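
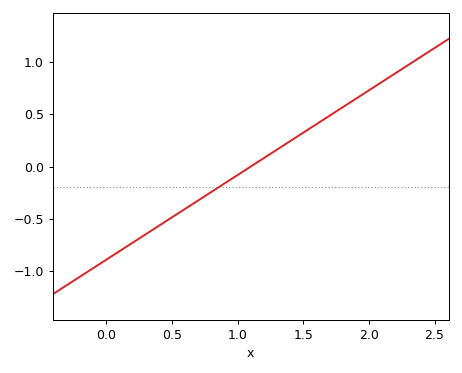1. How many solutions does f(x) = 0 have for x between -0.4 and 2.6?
1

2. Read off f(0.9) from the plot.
-0.162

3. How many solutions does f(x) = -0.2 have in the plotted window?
1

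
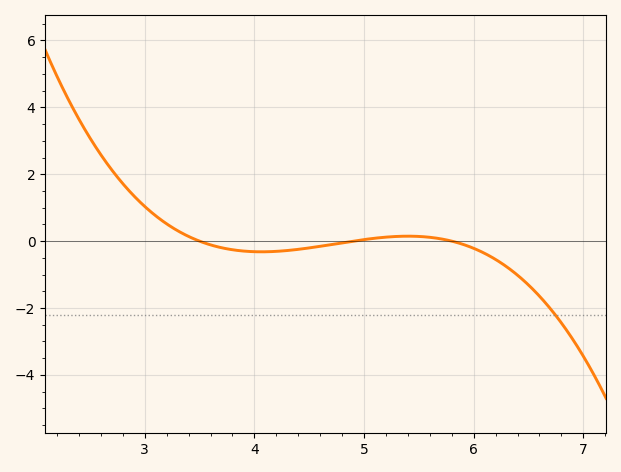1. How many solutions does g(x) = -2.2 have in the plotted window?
1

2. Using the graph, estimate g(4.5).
-0.2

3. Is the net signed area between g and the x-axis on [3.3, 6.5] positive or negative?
negative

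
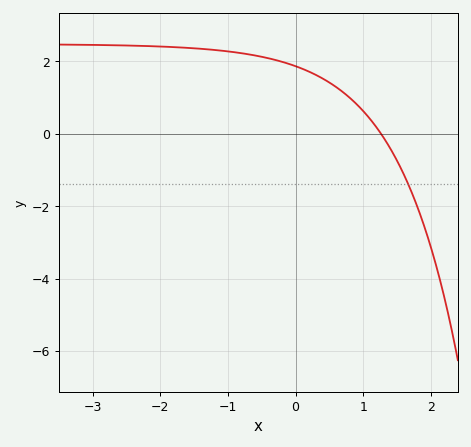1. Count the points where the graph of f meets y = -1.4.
1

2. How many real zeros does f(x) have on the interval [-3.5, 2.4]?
1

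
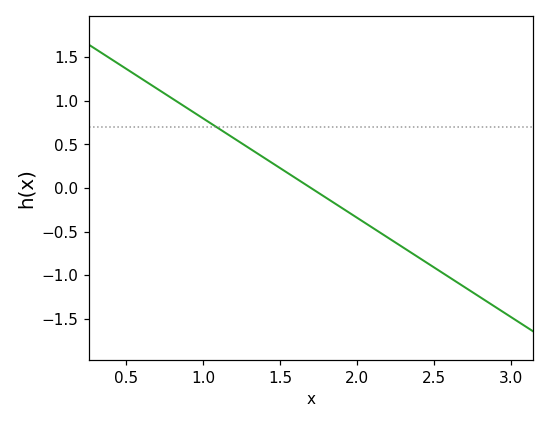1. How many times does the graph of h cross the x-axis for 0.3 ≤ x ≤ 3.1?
1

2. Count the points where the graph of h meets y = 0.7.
1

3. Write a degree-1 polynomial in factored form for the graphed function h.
y = -1.14(x - 1.7)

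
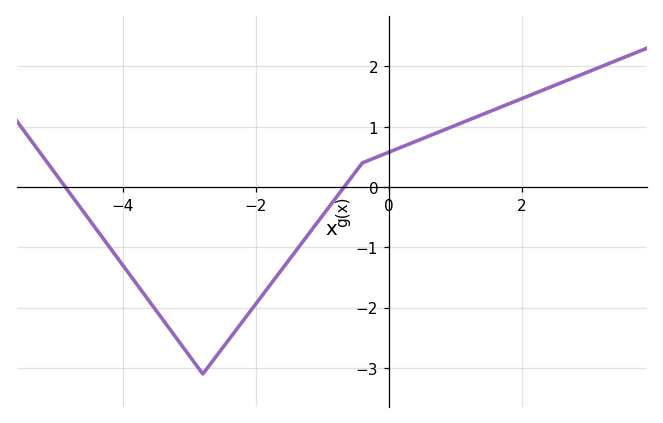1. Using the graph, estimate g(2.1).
1.51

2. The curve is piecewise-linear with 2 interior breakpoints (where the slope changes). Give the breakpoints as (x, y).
(-2.8, -3.1); (-0.4, 0.4)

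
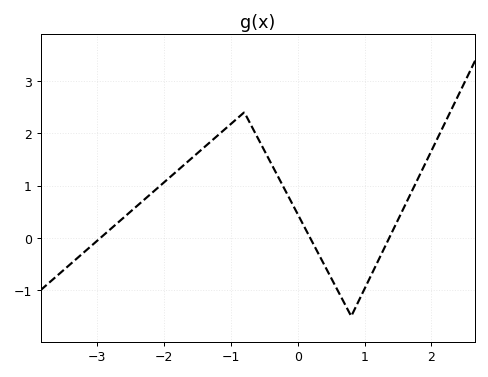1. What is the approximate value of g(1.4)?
0.082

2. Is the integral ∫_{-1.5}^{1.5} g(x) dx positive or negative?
positive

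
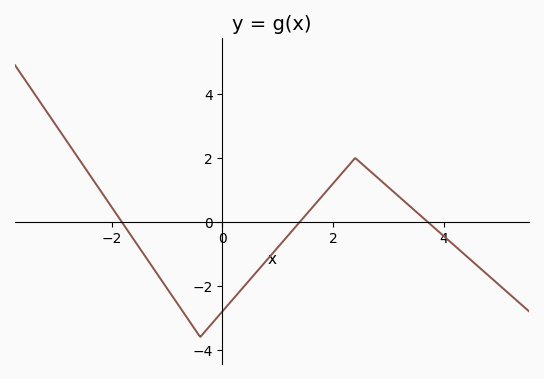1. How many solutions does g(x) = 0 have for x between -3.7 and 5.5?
3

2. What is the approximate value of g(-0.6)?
-3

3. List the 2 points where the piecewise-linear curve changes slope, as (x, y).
(-0.4, -3.6); (2.4, 2)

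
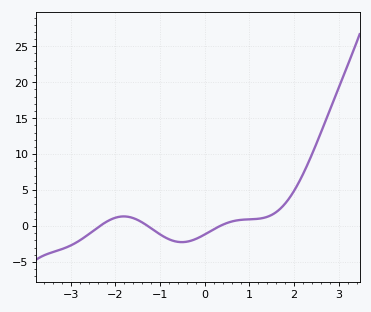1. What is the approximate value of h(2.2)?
7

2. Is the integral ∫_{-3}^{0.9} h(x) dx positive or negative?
negative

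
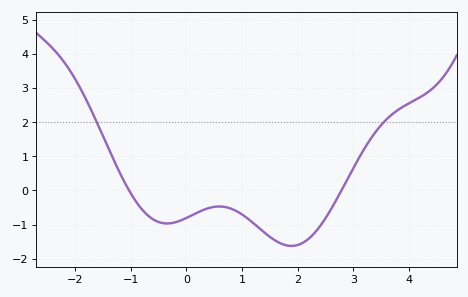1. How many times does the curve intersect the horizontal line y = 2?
2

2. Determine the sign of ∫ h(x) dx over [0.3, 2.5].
negative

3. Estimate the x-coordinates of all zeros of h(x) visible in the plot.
-1.03, 2.78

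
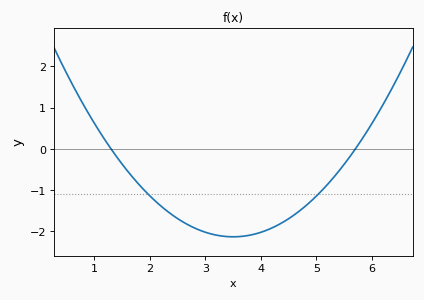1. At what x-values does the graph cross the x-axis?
1.3, 5.7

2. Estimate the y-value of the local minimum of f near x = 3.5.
-2.13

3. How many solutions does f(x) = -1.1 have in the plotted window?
2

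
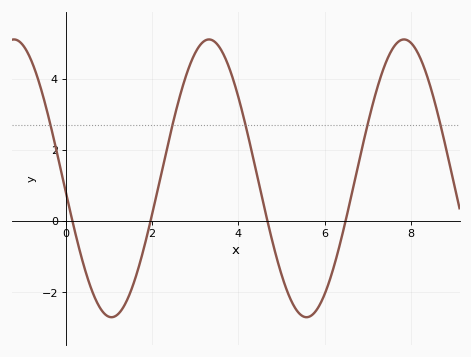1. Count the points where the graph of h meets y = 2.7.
5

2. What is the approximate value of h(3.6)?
4.8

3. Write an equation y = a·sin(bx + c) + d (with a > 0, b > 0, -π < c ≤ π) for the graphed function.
y = 3.9sin(1.39x - 3.04) + 1.2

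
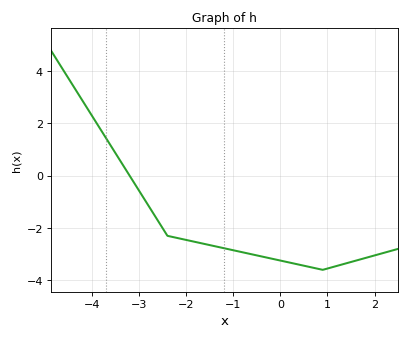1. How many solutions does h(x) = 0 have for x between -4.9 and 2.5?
1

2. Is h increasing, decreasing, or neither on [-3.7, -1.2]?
decreasing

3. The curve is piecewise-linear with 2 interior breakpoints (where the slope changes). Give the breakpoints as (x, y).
(-2.4, -2.3); (0.9, -3.6)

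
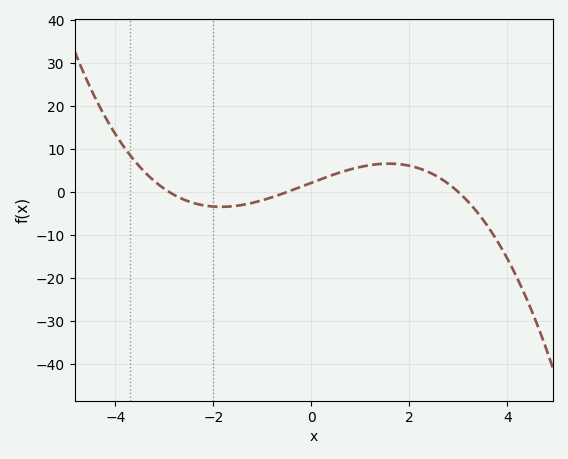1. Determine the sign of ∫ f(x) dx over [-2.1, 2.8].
positive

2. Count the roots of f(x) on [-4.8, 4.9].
3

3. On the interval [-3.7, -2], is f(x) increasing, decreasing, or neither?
decreasing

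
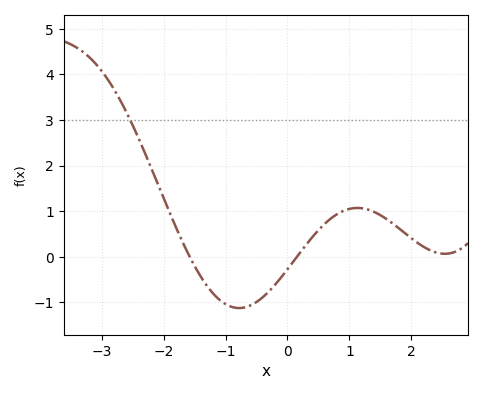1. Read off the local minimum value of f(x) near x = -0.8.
-1.12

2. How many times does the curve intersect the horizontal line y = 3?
1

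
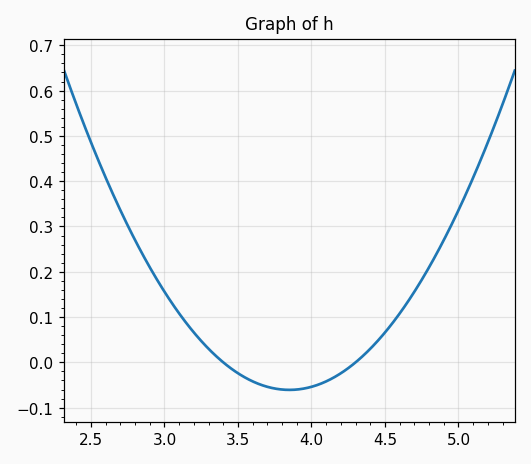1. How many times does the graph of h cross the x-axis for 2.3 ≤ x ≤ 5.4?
2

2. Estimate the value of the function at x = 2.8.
0.27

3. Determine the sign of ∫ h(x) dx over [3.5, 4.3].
negative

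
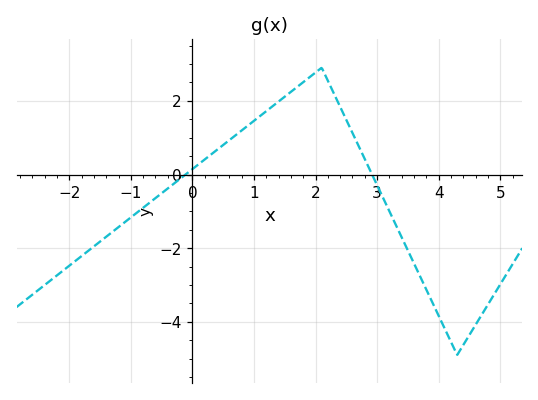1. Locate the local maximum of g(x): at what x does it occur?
2.2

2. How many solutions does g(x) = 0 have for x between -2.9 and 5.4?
2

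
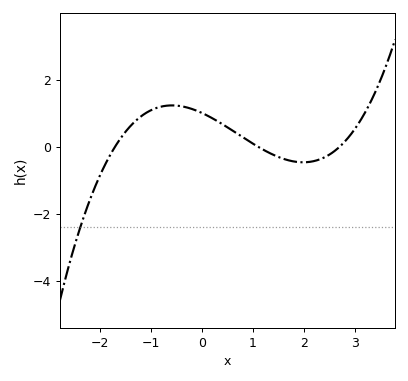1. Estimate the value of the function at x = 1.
0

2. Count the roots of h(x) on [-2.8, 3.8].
3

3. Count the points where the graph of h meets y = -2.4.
1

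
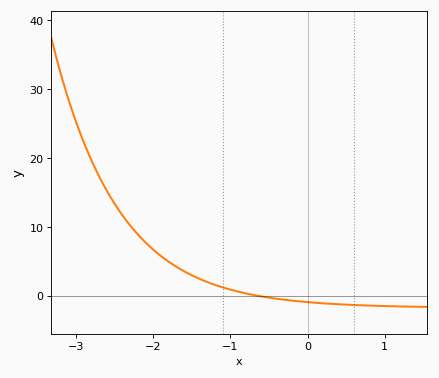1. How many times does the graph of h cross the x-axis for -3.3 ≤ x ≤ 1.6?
1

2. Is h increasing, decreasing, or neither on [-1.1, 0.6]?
decreasing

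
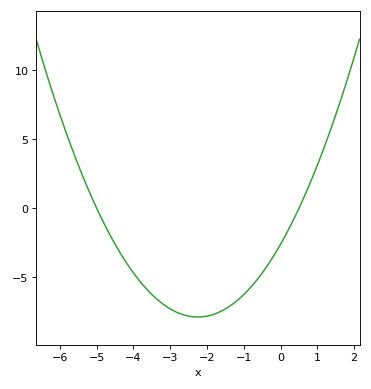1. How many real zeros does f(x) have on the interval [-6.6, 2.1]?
2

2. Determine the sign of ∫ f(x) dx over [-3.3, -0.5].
negative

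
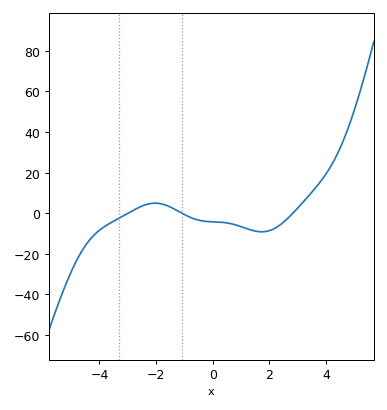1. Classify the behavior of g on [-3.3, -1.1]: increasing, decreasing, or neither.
neither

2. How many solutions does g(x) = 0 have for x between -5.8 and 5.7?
3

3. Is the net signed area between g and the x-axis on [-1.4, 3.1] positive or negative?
negative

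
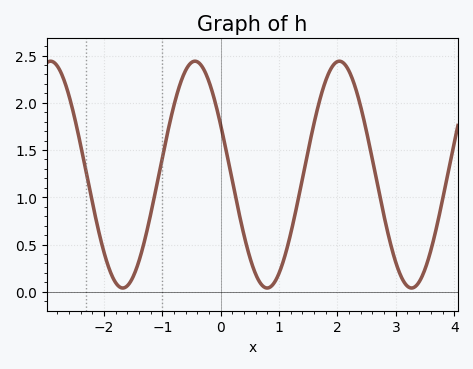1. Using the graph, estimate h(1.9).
2.37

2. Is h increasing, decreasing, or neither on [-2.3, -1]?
neither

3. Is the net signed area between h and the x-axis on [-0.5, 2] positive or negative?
positive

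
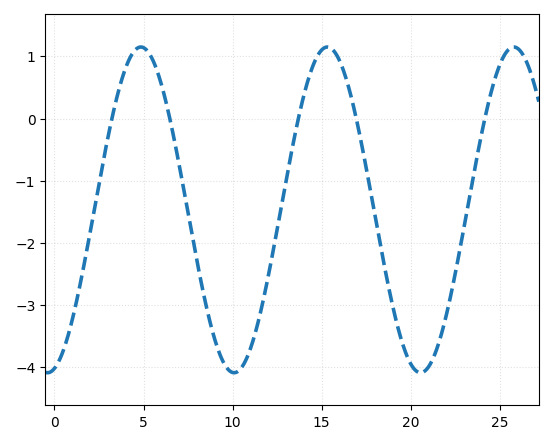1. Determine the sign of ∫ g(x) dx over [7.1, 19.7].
negative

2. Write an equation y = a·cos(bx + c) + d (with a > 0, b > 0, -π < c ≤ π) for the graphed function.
y = 2.62cos(0.6x - 2.91) - 1.47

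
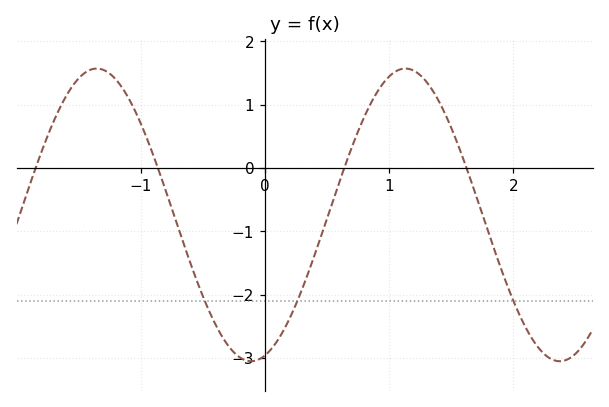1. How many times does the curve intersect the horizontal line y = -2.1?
3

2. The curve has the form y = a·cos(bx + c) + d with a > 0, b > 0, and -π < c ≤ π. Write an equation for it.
y = 2.31cos(2.5x - 2.9) - 0.74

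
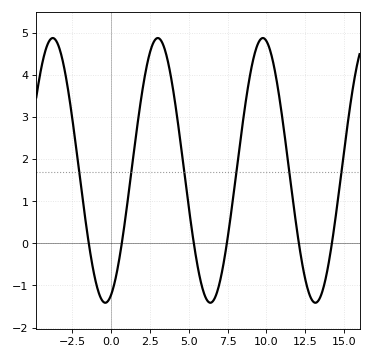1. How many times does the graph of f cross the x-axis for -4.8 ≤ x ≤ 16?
6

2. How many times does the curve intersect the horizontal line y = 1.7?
6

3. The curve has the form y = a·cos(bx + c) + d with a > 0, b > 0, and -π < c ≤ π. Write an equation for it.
y = 3.14cos(0.93x - 2.8) + 1.73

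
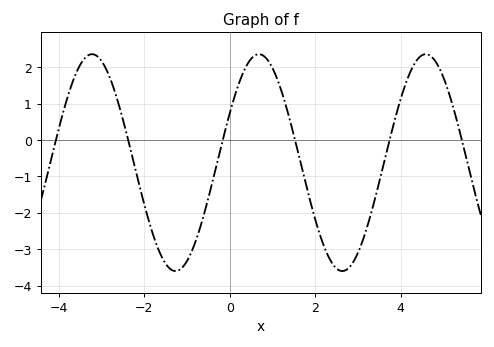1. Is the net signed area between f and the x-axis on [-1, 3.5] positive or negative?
negative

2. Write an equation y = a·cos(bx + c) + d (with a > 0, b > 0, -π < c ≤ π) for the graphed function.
y = 2.98cos(1.6x - 1.1) - 0.62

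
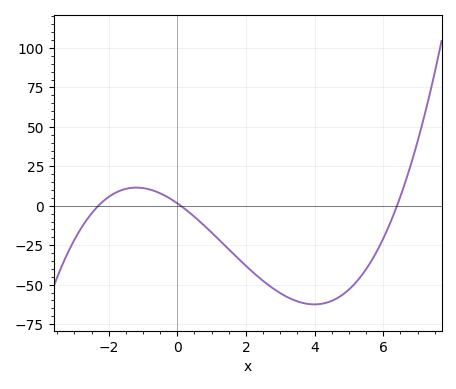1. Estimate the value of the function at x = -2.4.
-2.33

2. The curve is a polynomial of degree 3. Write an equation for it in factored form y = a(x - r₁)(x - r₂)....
y = 1.06(x + 2.3)(x - 0.1)(x - 6.4)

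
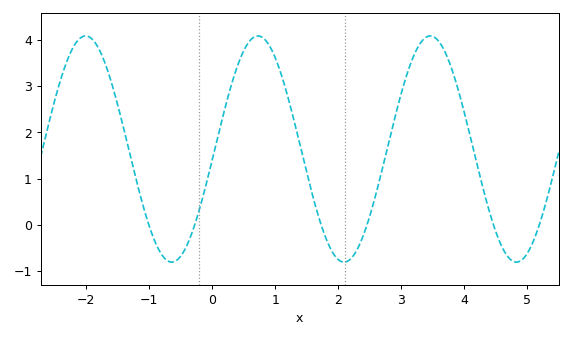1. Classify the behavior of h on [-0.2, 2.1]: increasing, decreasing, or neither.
neither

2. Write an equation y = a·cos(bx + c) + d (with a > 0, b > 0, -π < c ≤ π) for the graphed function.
y = 2.45cos(2.3x - 1.67) + 1.64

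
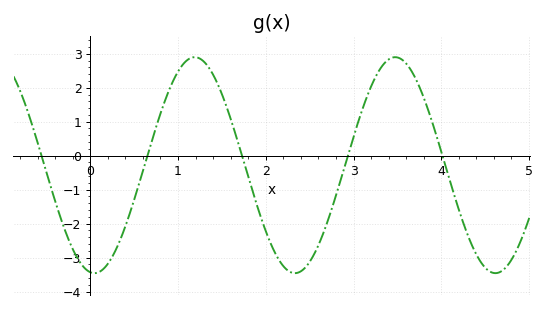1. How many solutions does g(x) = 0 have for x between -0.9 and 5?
5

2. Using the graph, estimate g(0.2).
-3.2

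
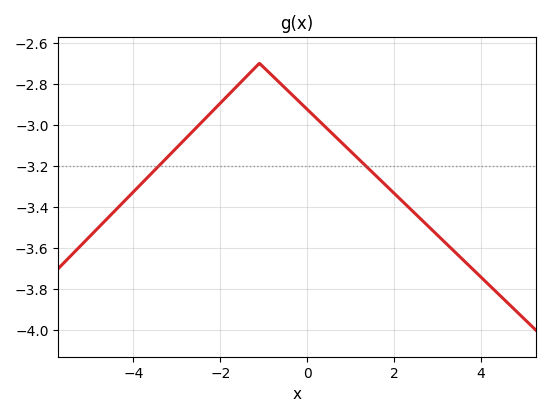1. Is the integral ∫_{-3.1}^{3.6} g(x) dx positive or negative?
negative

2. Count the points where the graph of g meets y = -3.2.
2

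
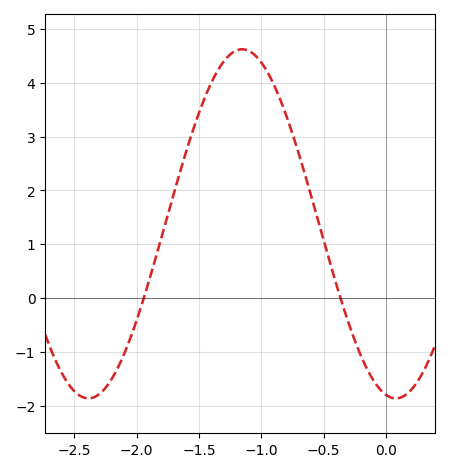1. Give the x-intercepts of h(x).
-1.94, -0.365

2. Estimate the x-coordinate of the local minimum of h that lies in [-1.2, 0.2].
0.079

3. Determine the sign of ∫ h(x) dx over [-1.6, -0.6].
positive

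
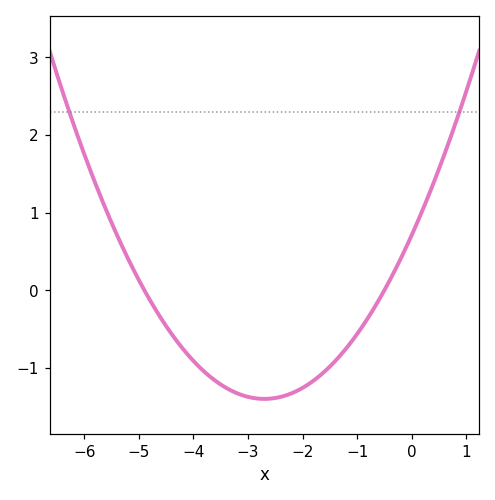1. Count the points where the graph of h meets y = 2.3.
2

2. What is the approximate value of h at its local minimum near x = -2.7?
-1.4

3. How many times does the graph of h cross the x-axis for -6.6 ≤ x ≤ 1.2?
2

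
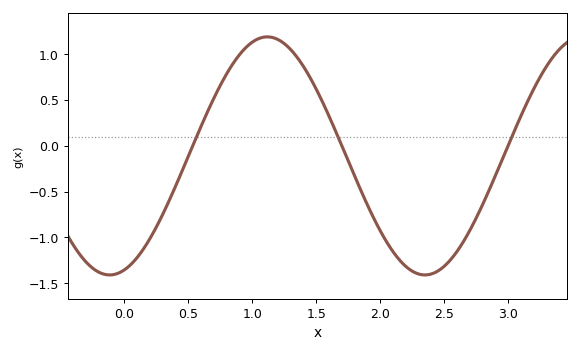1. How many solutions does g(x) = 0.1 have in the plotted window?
3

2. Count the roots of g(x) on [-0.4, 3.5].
3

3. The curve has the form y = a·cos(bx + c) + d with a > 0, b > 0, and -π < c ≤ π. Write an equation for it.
y = 1.3cos(2.55x - 2.85) - 0.11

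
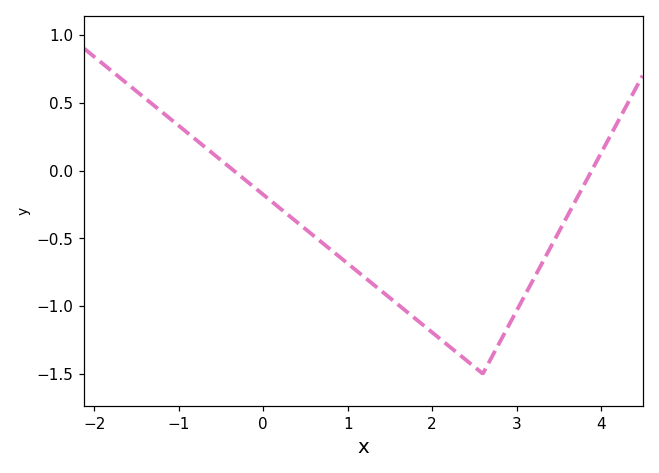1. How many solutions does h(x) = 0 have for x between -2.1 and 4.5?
2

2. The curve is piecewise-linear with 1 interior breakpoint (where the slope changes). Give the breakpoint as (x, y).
(2.6, -1.5)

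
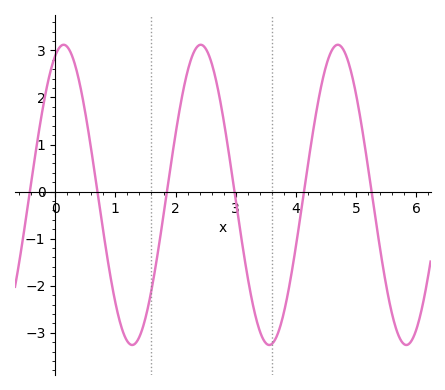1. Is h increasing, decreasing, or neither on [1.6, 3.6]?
neither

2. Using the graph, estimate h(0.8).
-0.851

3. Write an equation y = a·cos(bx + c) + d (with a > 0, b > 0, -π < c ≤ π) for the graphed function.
y = 3.19cos(2.76x - 0.39) - 0.07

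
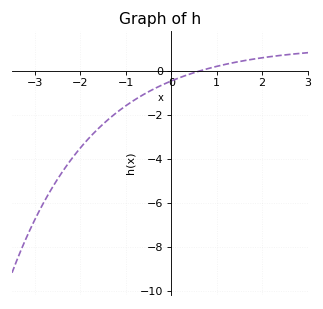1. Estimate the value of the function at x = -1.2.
-2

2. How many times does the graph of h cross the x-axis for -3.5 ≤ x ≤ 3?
1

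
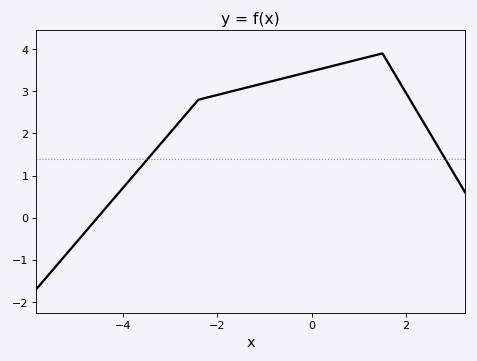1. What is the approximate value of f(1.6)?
3.7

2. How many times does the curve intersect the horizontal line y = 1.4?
2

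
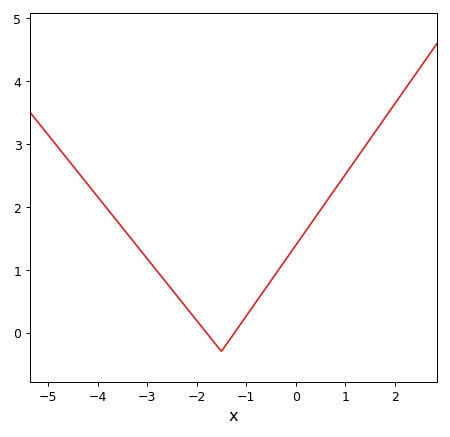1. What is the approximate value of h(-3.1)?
1.3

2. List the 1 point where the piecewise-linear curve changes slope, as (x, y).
(-1.5, -0.3)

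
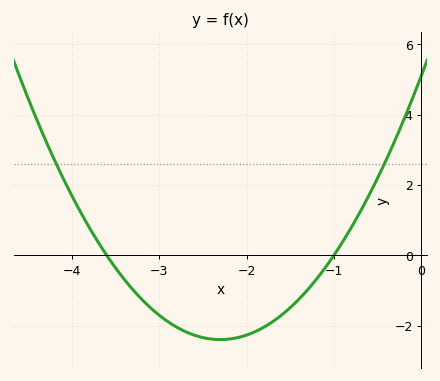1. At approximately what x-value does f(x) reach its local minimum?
-2.3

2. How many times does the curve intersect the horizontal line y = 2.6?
2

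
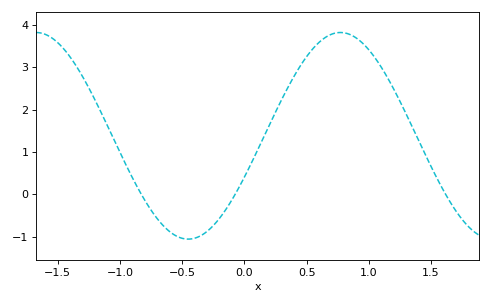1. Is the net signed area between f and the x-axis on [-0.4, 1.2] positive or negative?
positive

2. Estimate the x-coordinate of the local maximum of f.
0.772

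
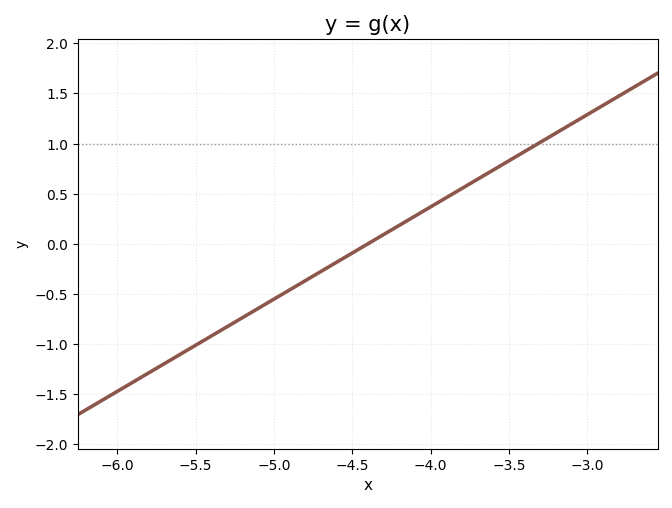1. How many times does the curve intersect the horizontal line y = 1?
1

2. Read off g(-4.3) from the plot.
0.1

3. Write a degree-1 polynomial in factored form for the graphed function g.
y = 0.92(x + 4.4)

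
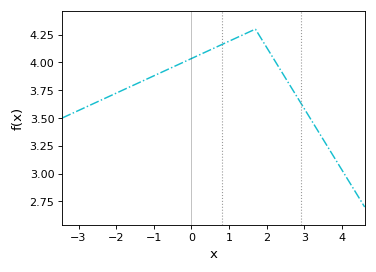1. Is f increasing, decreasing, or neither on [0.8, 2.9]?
neither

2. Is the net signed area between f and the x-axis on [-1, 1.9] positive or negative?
positive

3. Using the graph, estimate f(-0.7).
3.93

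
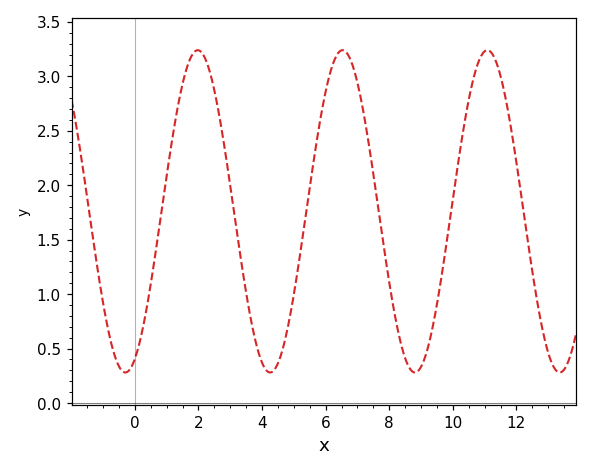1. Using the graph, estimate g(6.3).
3.16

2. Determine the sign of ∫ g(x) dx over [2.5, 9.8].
positive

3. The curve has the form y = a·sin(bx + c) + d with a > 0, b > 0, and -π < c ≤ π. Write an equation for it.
y = 1.48sin(1.38x - 1.16) + 1.76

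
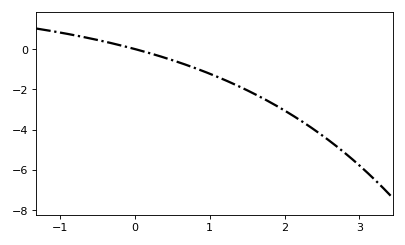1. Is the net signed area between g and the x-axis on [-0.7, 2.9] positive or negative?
negative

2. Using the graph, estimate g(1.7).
-2.4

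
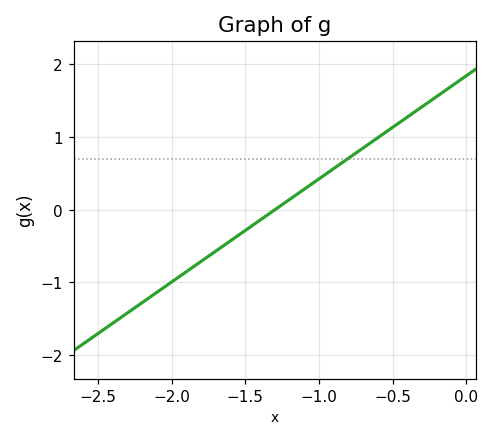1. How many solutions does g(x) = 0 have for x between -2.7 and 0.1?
1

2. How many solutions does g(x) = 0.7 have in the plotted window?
1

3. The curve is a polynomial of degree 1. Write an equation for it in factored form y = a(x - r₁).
y = 1.42(x + 1.3)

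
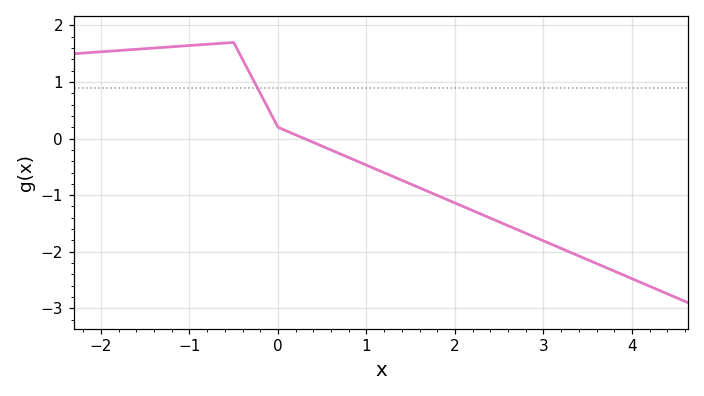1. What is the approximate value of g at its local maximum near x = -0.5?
1.7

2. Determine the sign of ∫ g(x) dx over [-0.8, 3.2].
negative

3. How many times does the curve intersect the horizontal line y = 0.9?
1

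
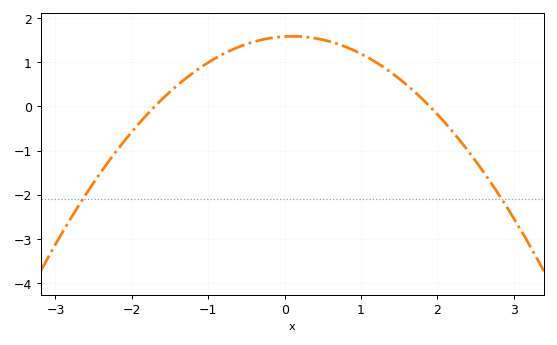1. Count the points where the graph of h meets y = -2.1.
2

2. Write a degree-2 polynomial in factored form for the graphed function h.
y = -0.49(x + 1.7)(x - 1.9)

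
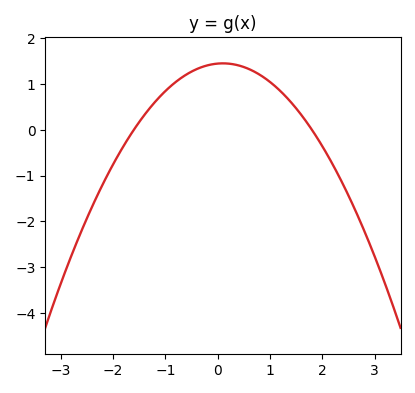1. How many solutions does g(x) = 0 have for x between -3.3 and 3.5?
2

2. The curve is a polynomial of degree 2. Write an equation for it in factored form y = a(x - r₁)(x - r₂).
y = -0.5(x + 1.6)(x - 1.8)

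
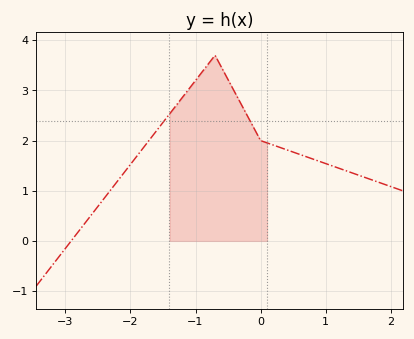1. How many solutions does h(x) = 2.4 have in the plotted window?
2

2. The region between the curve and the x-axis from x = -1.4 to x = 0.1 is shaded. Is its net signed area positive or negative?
positive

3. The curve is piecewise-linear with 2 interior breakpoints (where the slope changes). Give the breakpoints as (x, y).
(-0.7, 3.7); (0, 2)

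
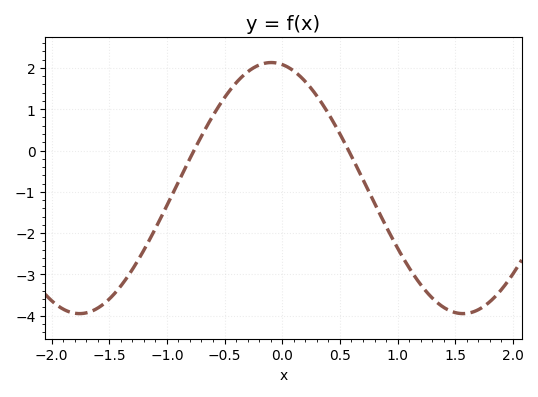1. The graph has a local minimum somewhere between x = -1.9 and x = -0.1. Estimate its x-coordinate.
-1.8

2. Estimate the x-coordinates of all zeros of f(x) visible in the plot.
-0.8, 0.6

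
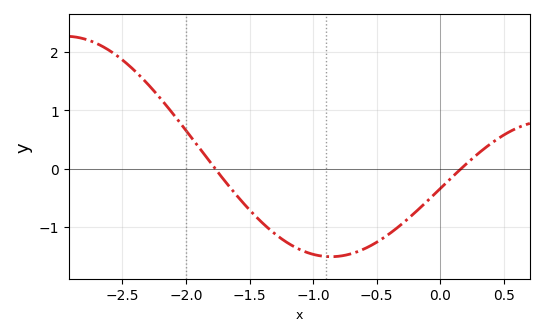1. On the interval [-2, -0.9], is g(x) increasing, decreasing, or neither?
decreasing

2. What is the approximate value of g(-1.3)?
-1.12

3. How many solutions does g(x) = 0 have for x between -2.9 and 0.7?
2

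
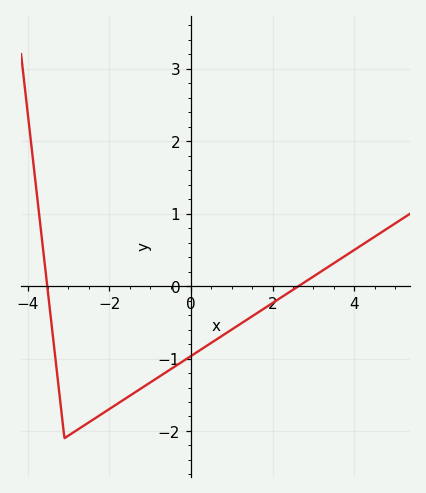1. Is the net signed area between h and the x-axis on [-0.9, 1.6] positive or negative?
negative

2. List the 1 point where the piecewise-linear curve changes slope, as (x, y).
(-3.1, -2.1)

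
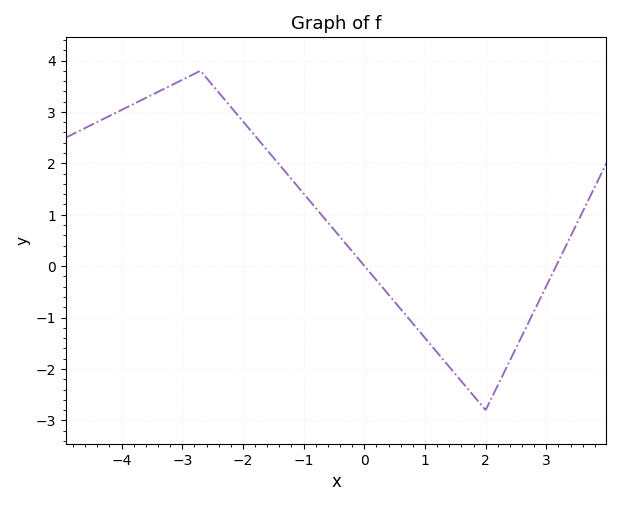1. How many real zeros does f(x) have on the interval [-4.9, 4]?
2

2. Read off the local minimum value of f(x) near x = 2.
-2.8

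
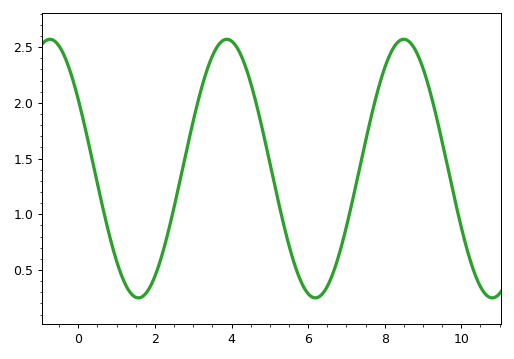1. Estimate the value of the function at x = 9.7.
1.34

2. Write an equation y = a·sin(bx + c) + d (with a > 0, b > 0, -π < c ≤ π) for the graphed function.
y = 1.16sin(1.36x + 2.58) + 1.41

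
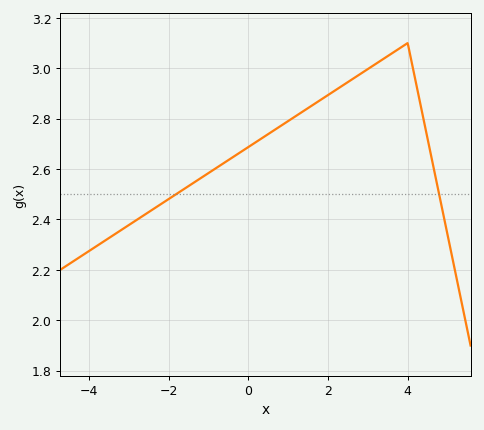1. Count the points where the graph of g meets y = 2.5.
2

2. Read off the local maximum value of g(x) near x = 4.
3.1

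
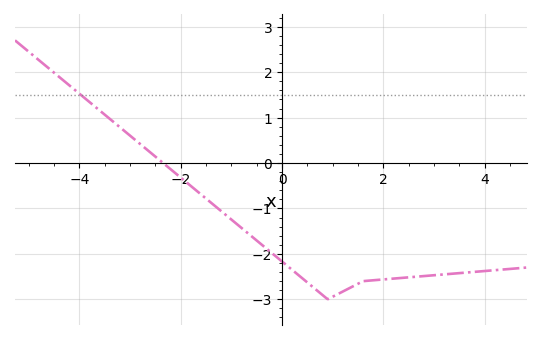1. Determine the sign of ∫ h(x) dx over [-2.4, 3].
negative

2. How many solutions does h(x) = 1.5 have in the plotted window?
1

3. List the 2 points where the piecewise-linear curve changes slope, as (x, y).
(0.9, -3); (1.6, -2.6)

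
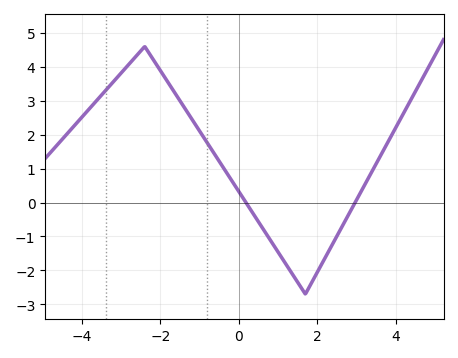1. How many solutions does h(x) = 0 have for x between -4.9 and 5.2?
2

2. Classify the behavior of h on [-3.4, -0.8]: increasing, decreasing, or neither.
neither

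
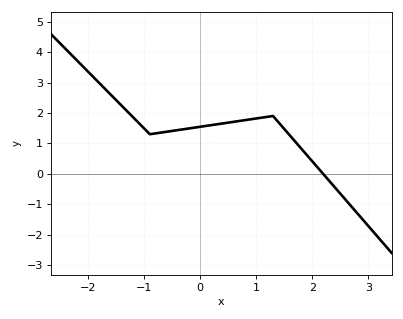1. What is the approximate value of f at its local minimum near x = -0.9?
1.3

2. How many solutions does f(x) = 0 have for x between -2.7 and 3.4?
1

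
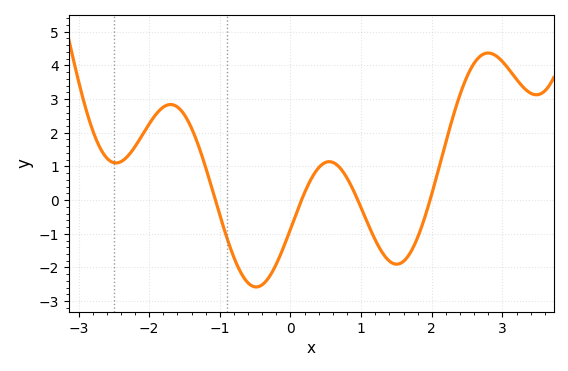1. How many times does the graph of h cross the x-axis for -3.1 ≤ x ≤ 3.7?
4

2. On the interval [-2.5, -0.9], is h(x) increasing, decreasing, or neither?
neither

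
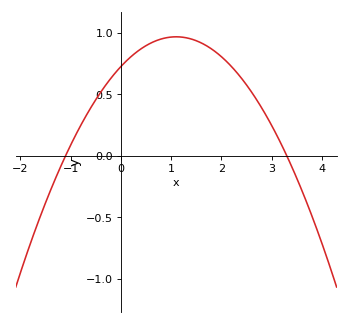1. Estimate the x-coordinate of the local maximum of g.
1.1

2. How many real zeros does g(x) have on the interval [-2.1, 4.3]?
2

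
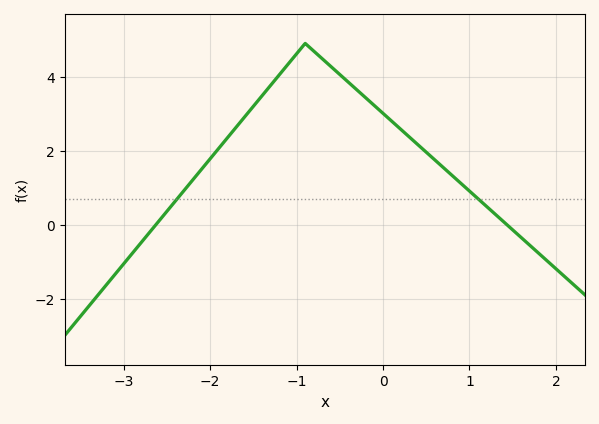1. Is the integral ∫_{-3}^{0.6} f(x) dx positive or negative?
positive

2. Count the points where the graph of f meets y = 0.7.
2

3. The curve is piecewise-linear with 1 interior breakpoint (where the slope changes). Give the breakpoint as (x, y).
(-0.9, 4.9)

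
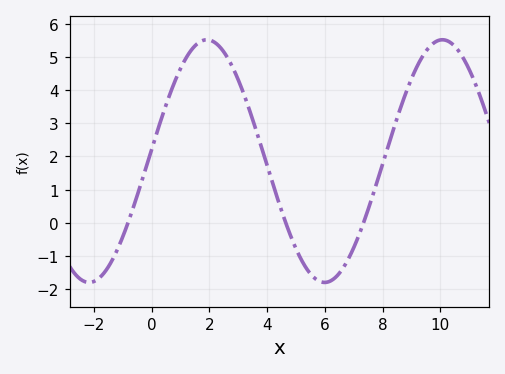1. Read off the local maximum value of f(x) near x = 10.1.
5.5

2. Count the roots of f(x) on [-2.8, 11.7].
3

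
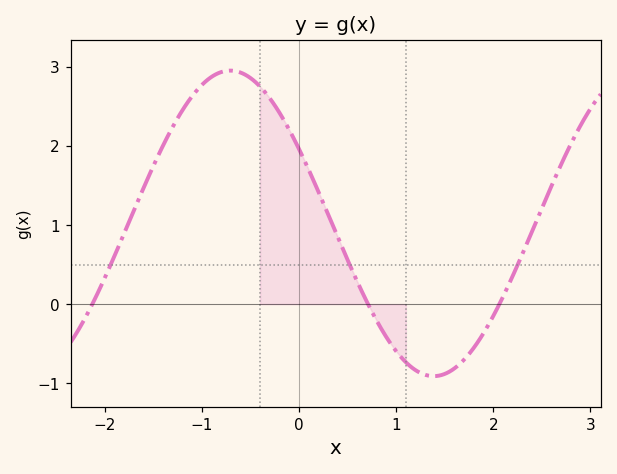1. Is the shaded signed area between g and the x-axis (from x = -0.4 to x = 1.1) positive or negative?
positive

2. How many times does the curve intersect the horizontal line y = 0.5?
3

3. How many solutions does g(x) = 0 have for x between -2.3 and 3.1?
3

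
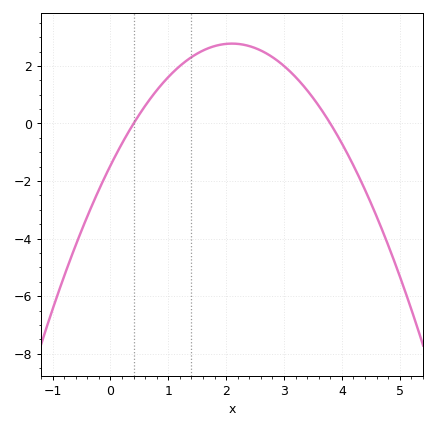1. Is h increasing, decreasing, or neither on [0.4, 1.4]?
increasing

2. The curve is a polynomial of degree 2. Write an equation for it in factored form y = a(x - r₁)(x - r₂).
y = -0.96(x - 0.4)(x - 3.8)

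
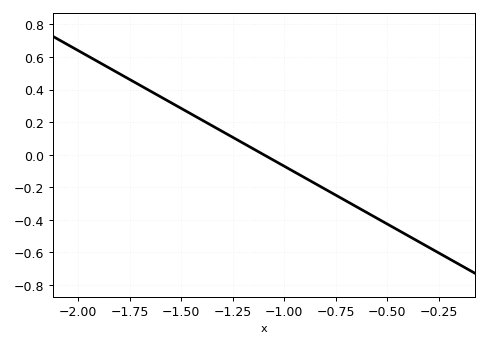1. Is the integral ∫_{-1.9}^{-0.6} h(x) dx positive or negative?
positive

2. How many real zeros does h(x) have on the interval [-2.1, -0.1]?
1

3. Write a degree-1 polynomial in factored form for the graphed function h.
y = -0.71(x + 1.1)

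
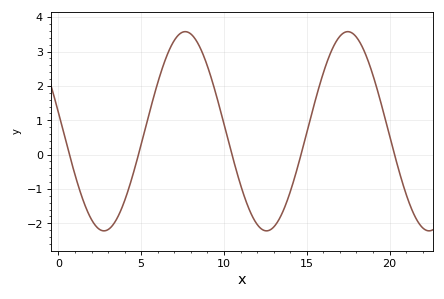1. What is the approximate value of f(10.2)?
0.521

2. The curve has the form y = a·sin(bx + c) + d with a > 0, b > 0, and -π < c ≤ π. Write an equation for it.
y = 2.9sin(0.64x + 2.95) + 0.68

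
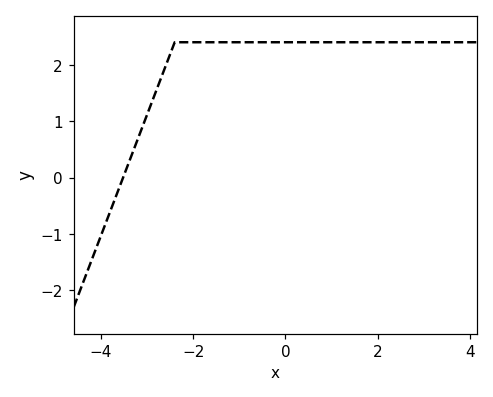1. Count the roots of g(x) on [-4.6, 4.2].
1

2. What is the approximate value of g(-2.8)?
1.54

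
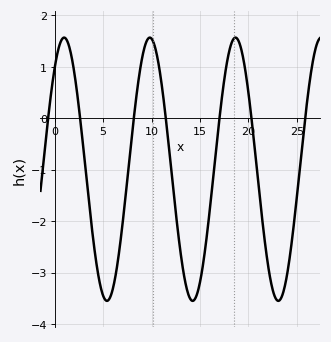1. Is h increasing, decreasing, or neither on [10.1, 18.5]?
neither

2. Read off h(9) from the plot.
1.15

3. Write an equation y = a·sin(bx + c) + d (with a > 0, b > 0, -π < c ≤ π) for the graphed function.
y = 2.56sin(0.71x + 0.882) - 0.99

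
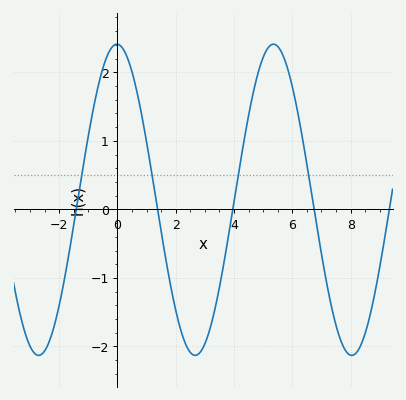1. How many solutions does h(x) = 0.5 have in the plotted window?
4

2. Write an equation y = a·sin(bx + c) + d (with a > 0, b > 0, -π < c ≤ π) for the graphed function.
y = 2.27sin(1.17x + 1.59) + 0.14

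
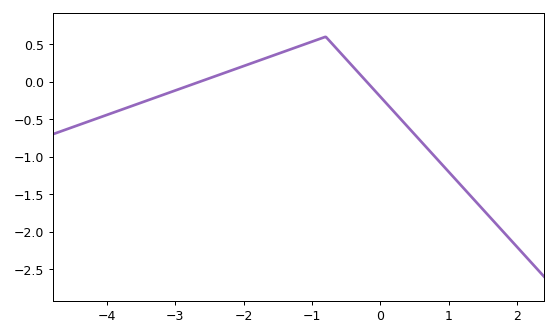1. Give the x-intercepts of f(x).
-2.64, -0.201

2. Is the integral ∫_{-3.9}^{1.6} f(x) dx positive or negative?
negative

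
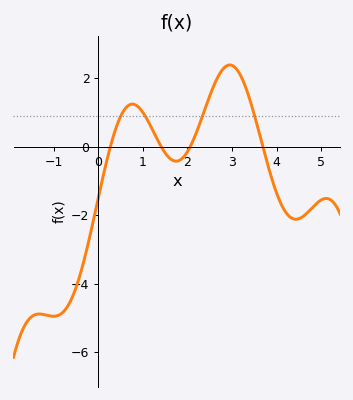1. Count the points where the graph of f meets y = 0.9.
4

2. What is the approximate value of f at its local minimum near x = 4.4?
-2.12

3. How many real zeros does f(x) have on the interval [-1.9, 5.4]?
4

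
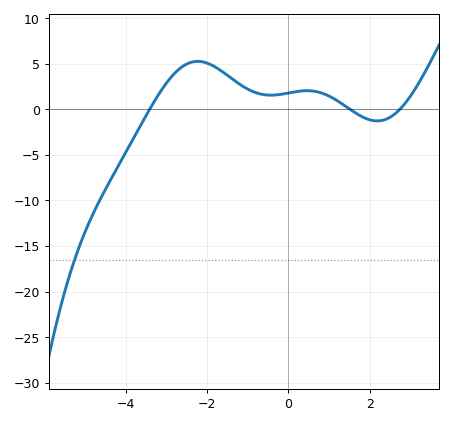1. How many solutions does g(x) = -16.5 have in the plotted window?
1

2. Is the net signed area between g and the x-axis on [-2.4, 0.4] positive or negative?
positive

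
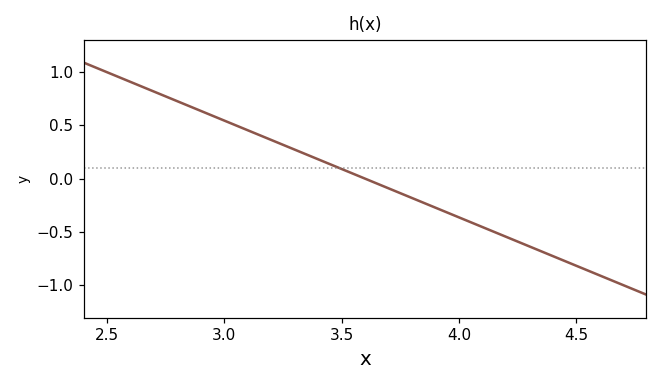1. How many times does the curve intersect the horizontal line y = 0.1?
1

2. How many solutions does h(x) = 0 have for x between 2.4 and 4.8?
1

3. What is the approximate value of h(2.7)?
0.8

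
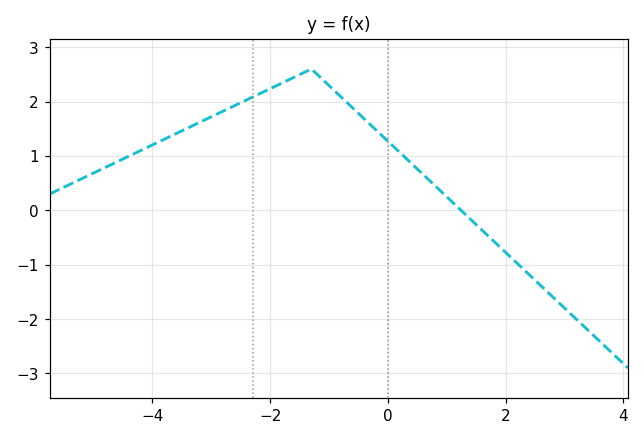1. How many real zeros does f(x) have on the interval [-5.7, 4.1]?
1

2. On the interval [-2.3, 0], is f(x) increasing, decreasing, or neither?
neither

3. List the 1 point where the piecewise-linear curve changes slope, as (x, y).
(-1.3, 2.6)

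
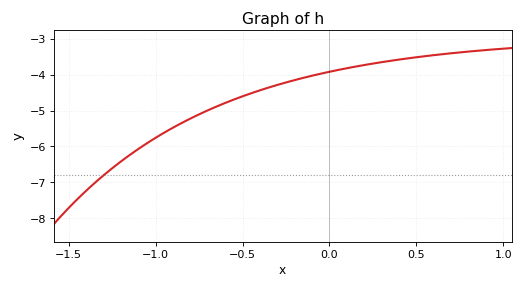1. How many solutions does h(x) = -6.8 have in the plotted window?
1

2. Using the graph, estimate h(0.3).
-3.7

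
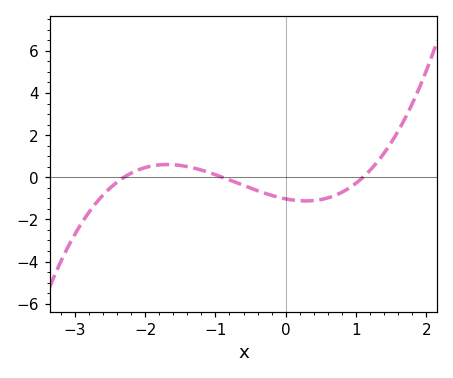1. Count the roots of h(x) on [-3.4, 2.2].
3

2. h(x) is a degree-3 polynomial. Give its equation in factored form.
y = 0.45(x + 2.3)(x + 0.9)(x - 1.1)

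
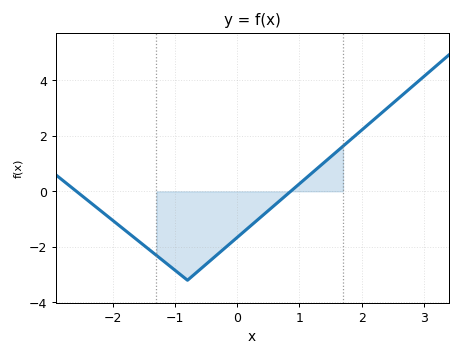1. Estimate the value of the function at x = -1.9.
-1.23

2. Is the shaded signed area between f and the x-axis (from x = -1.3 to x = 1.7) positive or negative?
negative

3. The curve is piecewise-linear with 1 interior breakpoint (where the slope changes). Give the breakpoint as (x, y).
(-0.8, -3.2)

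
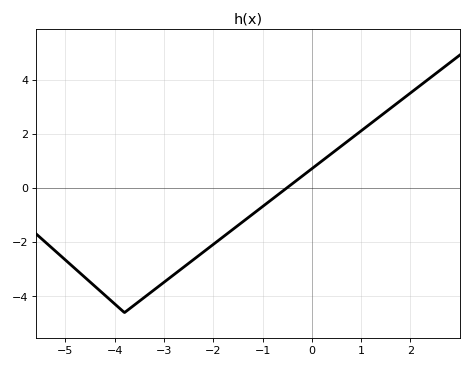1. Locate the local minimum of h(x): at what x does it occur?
-3.8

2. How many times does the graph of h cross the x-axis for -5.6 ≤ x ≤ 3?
1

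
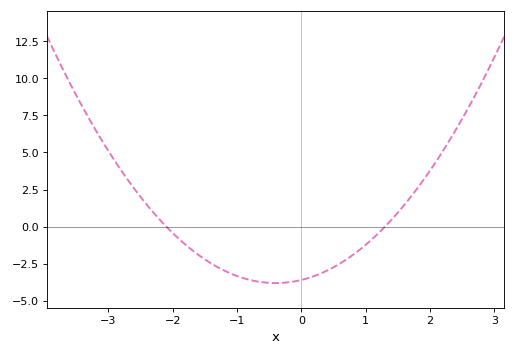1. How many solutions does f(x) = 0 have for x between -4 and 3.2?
2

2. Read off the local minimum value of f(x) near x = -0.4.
-3.8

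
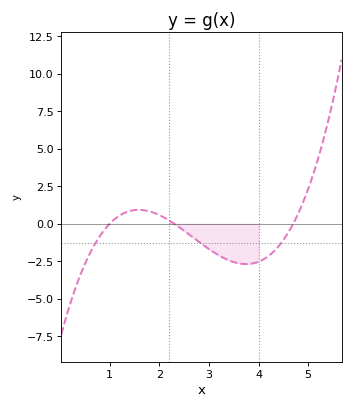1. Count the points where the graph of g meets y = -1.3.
3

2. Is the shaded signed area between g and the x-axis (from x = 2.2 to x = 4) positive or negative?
negative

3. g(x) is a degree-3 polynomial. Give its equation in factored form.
y = 0.71(x - 1)(x - 2.3)(x - 4.7)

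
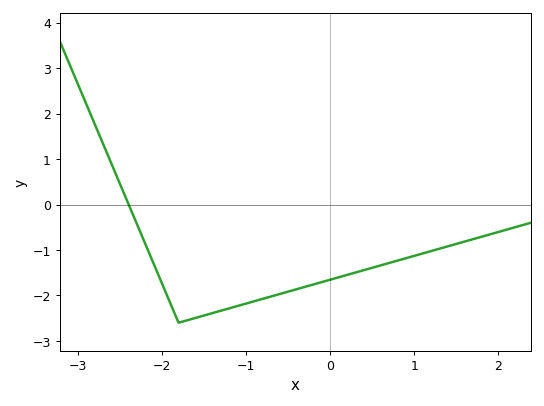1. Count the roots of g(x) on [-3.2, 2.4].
1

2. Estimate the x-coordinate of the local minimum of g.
-1.8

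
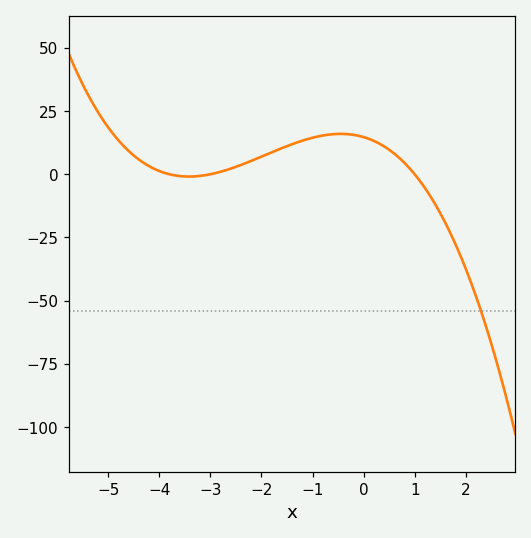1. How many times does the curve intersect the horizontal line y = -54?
1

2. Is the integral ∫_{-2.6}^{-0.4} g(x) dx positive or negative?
positive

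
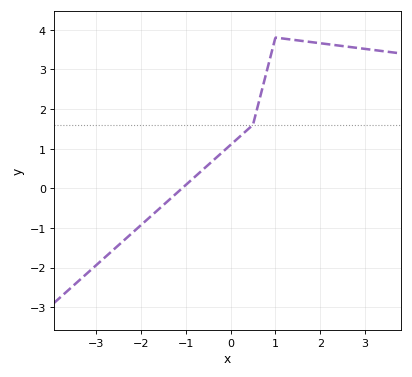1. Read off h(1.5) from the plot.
3.73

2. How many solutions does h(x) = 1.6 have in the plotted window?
1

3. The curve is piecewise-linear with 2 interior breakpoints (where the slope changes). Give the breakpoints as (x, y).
(0.5, 1.6); (1, 3.8)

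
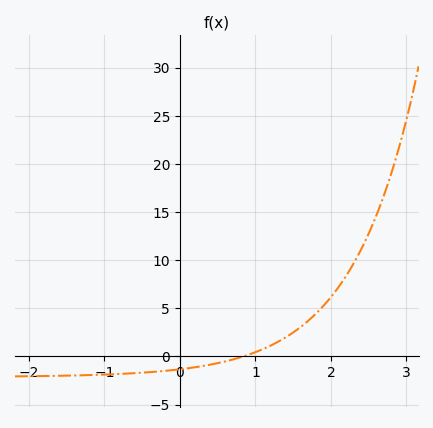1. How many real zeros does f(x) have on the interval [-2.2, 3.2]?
1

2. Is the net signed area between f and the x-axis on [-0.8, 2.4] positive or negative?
positive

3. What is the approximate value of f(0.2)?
-1.13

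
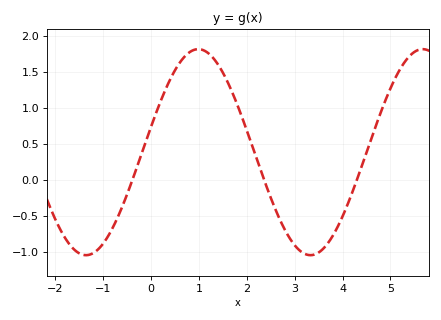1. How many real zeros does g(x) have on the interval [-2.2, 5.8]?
3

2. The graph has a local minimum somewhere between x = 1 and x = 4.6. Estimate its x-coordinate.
3.33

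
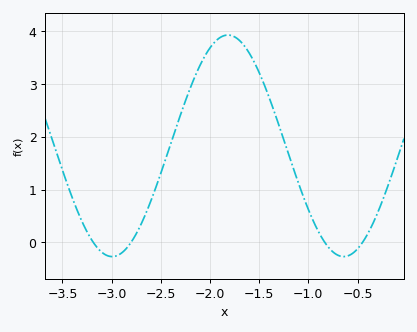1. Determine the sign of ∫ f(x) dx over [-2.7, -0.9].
positive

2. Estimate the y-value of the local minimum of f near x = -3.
-0.3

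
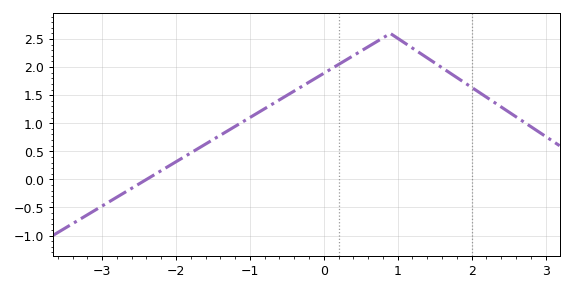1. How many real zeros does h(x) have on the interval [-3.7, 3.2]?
1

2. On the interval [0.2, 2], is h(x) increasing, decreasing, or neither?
neither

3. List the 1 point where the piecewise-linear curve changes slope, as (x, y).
(0.9, 2.6)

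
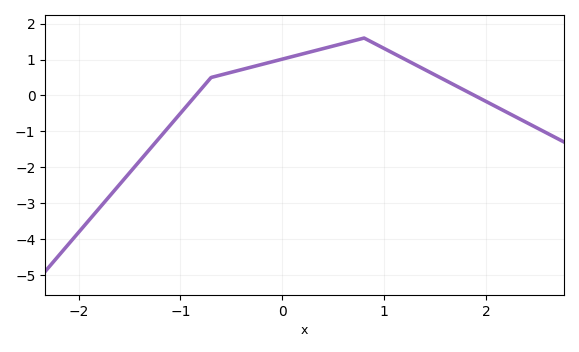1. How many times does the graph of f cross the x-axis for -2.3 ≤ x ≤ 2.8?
2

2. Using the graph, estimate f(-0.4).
0.72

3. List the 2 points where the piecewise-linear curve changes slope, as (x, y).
(-0.7, 0.5); (0.8, 1.6)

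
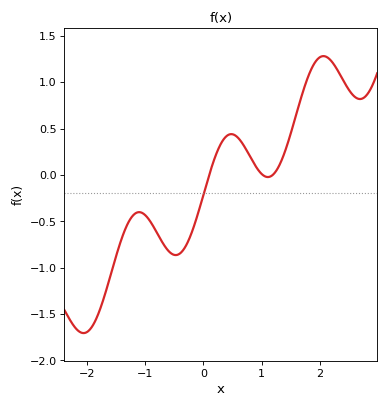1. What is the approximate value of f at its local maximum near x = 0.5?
0.45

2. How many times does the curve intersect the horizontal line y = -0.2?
1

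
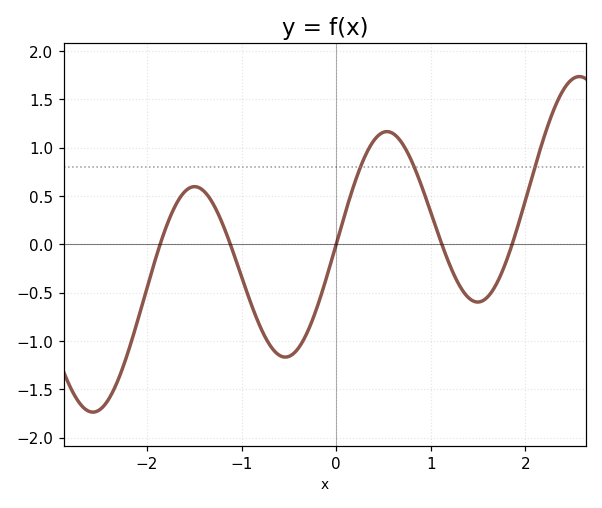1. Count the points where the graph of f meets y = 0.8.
3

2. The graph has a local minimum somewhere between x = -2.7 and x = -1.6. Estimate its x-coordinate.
-2.57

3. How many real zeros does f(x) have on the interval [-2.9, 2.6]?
5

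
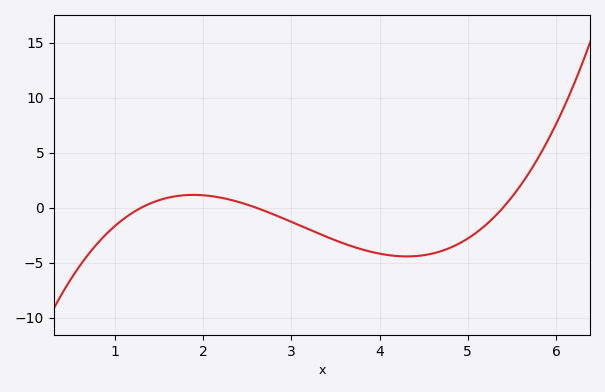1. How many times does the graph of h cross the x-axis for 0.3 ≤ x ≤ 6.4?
3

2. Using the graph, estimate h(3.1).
-1.64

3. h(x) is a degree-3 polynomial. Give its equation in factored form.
y = 0.79(x - 1.3)(x - 2.6)(x - 5.4)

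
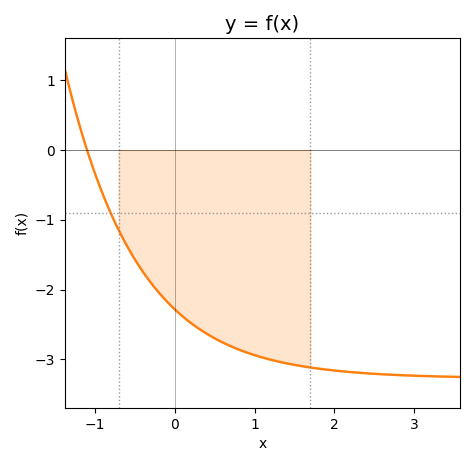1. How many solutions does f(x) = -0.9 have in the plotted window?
1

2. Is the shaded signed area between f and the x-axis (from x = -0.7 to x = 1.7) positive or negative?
negative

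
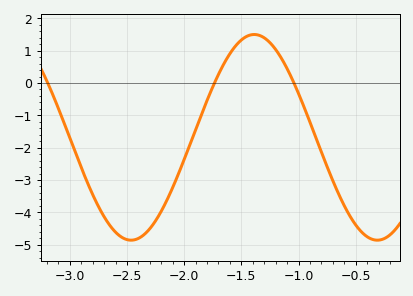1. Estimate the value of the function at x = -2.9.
-2.6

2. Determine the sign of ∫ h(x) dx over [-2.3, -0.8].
negative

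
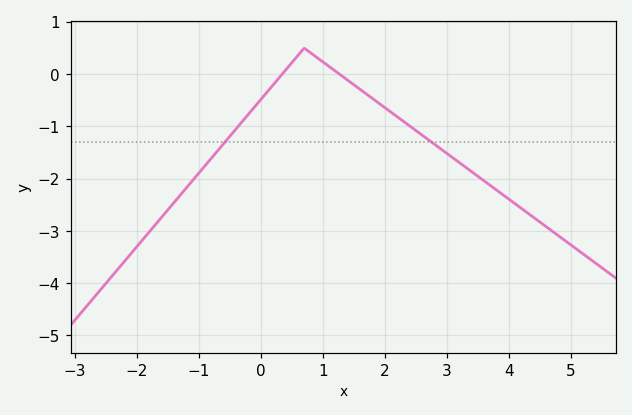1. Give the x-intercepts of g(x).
0.345, 1.27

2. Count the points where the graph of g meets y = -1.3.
2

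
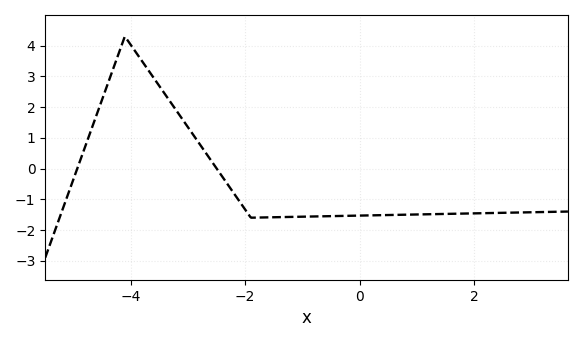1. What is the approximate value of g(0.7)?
-1.5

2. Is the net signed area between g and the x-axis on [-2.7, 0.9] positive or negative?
negative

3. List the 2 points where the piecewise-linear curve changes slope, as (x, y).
(-4.1, 4.3); (-1.9, -1.6)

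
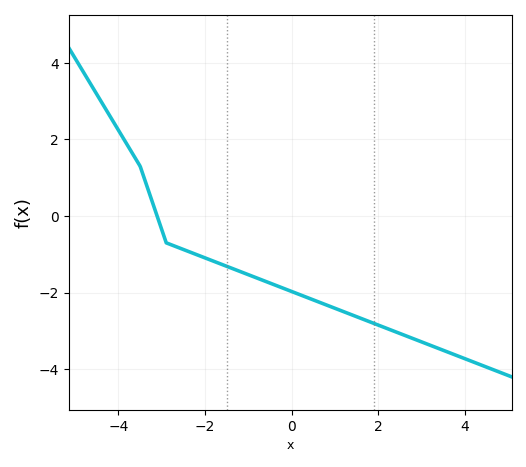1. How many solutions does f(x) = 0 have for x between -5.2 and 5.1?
1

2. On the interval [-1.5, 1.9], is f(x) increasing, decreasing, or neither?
decreasing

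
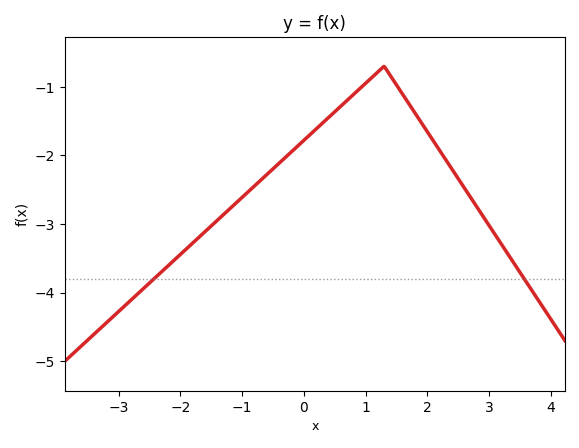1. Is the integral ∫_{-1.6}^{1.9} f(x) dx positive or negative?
negative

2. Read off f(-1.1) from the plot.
-2.7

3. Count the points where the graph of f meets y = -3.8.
2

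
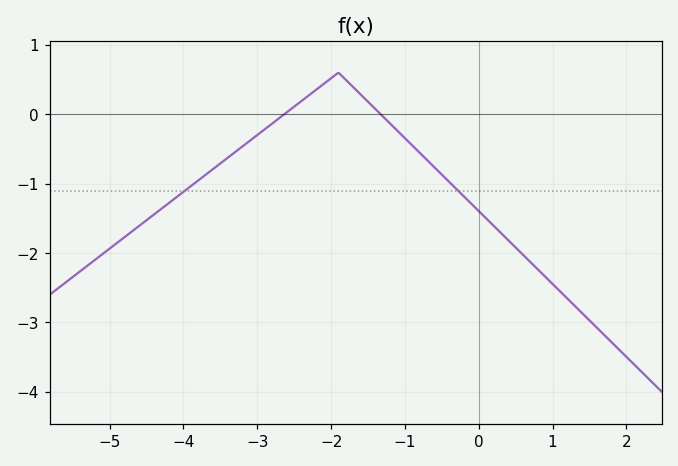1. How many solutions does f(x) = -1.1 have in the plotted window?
2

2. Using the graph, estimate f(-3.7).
-0.872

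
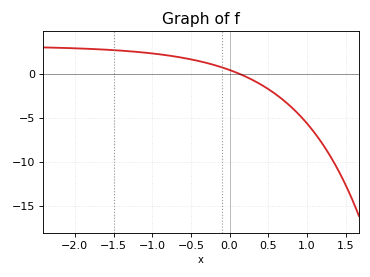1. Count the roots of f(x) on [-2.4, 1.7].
1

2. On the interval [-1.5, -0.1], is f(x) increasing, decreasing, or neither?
decreasing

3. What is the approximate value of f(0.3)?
-0.5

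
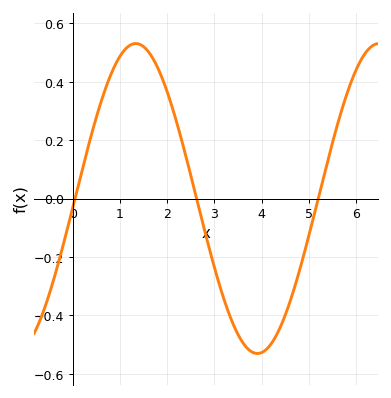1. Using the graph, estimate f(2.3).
0.2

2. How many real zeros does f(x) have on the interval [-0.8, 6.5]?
3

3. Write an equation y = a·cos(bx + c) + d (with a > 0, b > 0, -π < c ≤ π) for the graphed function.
y = 0.53cos(1.2x - 1.6) + 0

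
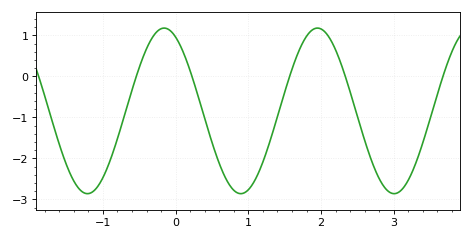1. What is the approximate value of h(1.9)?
1.2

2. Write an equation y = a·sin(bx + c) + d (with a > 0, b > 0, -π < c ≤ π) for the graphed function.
y = 2.02sin(3x + 2) - 0.84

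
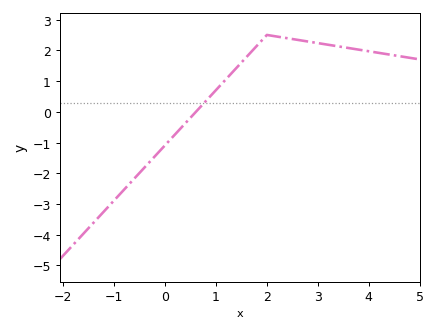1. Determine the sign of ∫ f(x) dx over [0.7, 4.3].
positive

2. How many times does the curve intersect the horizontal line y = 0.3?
1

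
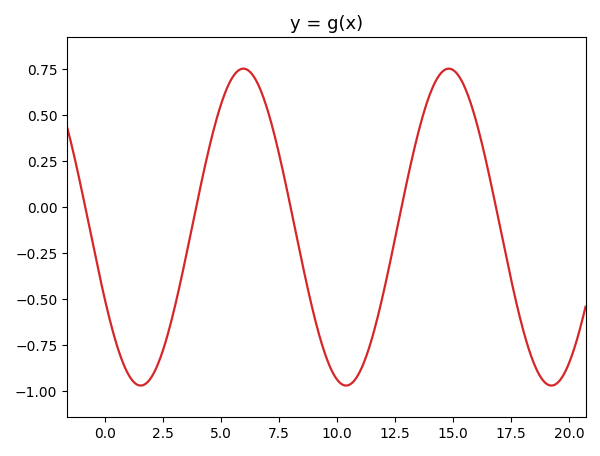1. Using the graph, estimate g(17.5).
-0.397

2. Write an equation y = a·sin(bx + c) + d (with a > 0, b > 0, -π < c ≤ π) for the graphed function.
y = 0.86sin(0.71x - 2.66) - 0.11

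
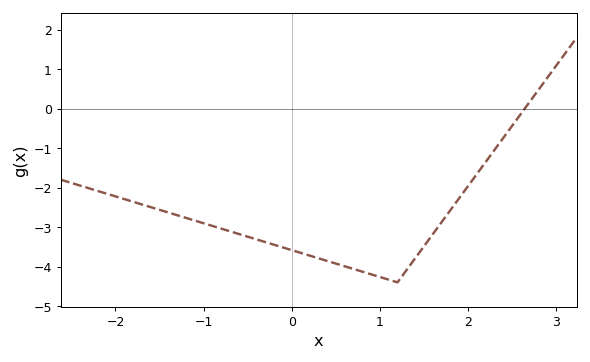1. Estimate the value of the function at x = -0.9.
-2.97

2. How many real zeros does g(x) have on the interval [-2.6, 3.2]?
1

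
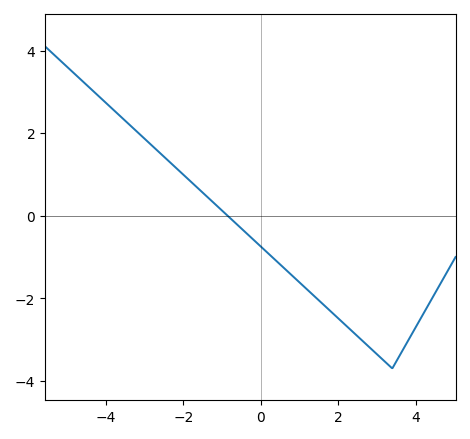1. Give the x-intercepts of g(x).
-0.858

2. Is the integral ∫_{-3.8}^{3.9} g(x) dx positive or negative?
negative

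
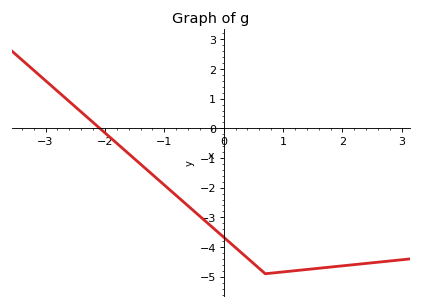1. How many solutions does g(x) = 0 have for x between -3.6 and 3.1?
1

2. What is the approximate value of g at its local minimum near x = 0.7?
-4.9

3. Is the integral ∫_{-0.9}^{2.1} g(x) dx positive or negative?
negative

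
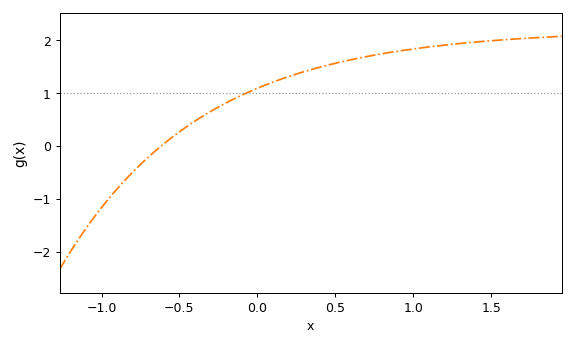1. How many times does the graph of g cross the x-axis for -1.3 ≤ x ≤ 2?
1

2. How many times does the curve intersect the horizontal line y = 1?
1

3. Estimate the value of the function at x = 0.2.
1.31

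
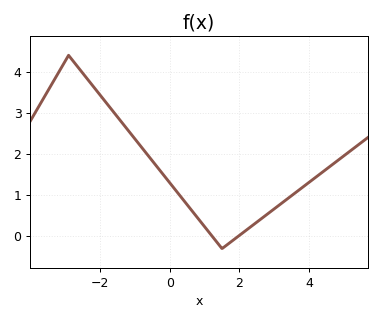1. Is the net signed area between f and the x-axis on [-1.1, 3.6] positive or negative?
positive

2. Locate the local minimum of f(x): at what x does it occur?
1.4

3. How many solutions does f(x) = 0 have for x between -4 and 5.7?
2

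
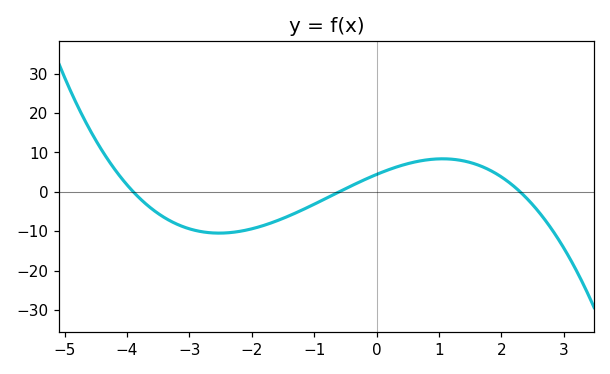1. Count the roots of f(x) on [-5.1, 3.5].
3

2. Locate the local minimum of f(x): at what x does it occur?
-2.6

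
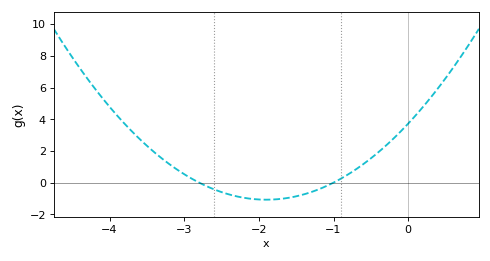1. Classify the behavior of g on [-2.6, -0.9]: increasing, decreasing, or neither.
neither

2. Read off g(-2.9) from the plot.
0.253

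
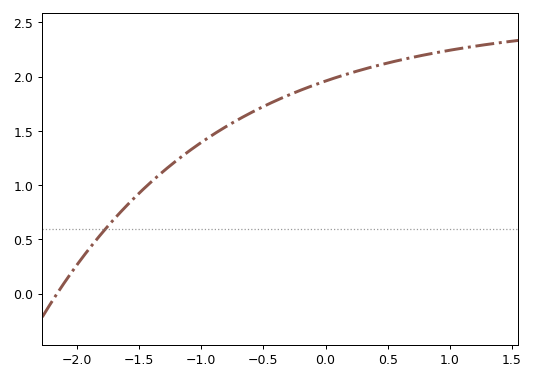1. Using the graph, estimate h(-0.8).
1.54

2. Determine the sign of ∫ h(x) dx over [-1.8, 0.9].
positive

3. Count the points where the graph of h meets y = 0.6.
1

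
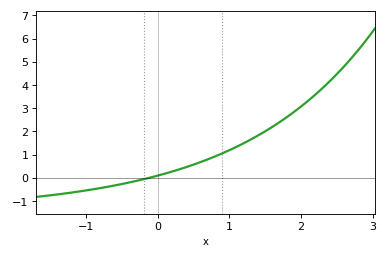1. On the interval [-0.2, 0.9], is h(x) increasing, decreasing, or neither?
increasing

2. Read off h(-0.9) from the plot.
-0.489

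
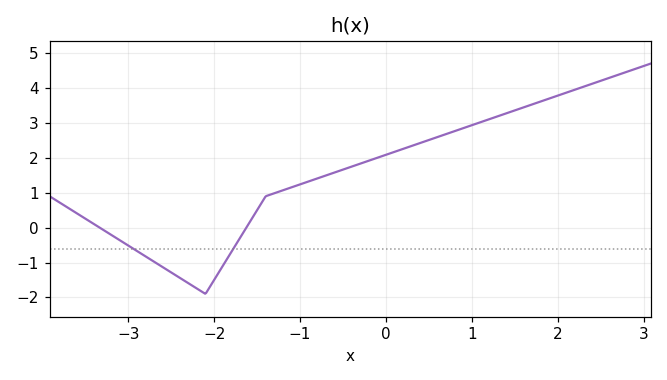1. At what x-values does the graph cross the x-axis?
-3.33, -1.62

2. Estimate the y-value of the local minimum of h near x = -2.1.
-1.9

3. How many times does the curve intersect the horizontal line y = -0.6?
2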